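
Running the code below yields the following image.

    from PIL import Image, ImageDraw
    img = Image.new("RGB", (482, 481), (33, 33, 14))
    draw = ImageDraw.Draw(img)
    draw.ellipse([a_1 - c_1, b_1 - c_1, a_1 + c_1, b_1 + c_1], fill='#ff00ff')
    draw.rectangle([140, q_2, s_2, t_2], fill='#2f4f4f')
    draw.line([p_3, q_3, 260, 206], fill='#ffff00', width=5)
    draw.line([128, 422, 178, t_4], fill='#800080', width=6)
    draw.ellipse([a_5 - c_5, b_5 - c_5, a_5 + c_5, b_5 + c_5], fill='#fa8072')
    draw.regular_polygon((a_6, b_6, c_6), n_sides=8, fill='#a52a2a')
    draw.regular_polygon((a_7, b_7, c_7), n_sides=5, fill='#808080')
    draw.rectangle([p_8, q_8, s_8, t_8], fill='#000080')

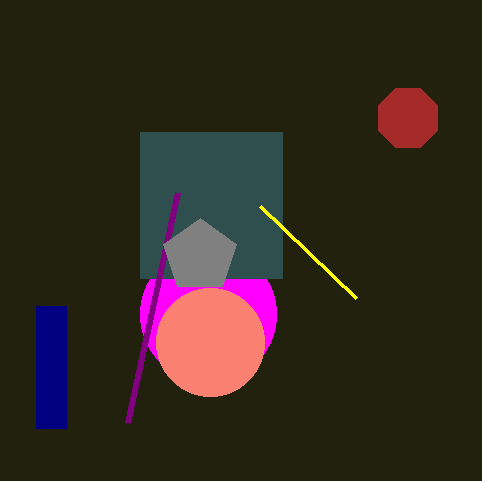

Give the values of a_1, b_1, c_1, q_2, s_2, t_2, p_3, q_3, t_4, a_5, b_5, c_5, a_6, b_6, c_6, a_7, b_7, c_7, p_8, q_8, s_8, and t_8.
a_1 = 208
b_1 = 314
c_1 = 68
q_2 = 132
s_2 = 282
t_2 = 278
p_3 = 356
q_3 = 298
t_4 = 192
a_5 = 210
b_5 = 342
c_5 = 54
a_6 = 408
b_6 = 118
c_6 = 32
a_7 = 200
b_7 = 256
c_7 = 38
p_8 = 36
q_8 = 306
s_8 = 66
t_8 = 428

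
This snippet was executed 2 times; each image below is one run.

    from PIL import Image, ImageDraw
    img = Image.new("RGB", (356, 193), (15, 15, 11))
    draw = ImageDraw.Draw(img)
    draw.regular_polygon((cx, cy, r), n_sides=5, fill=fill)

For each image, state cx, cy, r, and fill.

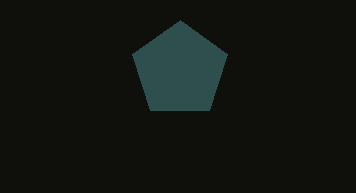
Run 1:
cx = 180, cy = 70, r = 50, fill = 'darkslategray'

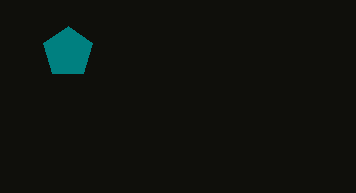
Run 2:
cx = 68, cy = 52, r = 26, fill = 'teal'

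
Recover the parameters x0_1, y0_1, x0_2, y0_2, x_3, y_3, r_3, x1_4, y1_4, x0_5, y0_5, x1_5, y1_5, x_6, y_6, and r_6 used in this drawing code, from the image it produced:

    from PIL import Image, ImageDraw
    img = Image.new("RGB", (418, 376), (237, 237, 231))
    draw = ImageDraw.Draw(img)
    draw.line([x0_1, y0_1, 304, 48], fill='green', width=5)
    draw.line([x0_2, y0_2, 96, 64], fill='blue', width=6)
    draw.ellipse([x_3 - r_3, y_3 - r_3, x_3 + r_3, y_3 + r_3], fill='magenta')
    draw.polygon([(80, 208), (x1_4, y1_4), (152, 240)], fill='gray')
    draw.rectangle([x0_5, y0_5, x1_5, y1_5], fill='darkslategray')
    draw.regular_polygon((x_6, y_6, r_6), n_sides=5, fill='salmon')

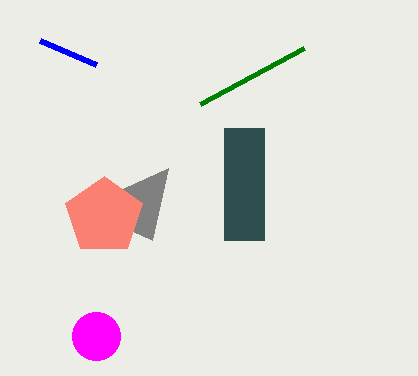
x0_1 = 200, y0_1 = 104, x0_2 = 40, y0_2 = 40, x_3 = 96, y_3 = 336, r_3 = 24, x1_4 = 168, y1_4 = 168, x0_5 = 224, y0_5 = 128, x1_5 = 264, y1_5 = 240, x_6 = 104, y_6 = 216, r_6 = 40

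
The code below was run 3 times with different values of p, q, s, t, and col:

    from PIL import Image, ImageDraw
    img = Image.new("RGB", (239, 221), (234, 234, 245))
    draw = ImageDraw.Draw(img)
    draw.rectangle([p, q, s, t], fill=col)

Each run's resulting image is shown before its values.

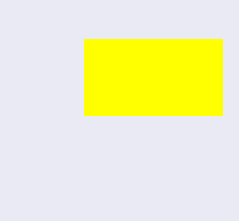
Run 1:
p = 84
q = 39
s = 222
t = 115
col = 'yellow'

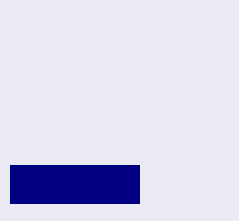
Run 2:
p = 10, q = 165, s = 139, t = 203, col = 'navy'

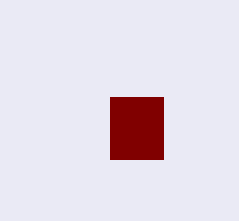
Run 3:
p = 110; q = 97; s = 163; t = 159; col = 'maroon'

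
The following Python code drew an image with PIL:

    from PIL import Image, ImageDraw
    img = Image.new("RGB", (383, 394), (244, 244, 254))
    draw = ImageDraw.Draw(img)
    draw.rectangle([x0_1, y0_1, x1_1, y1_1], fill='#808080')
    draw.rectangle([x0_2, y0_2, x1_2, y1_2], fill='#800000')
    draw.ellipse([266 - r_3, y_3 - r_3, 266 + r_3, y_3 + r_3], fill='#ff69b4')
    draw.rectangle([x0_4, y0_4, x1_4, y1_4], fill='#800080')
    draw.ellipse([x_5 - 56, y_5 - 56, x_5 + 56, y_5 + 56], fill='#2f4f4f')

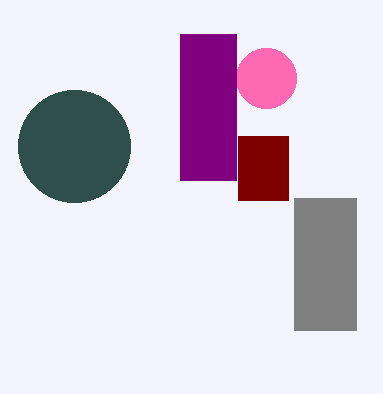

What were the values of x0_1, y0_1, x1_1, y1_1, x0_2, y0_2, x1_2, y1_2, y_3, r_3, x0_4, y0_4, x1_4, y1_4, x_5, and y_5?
x0_1 = 294
y0_1 = 198
x1_1 = 356
y1_1 = 330
x0_2 = 238
y0_2 = 136
x1_2 = 288
y1_2 = 200
y_3 = 78
r_3 = 30
x0_4 = 180
y0_4 = 34
x1_4 = 236
y1_4 = 180
x_5 = 74
y_5 = 146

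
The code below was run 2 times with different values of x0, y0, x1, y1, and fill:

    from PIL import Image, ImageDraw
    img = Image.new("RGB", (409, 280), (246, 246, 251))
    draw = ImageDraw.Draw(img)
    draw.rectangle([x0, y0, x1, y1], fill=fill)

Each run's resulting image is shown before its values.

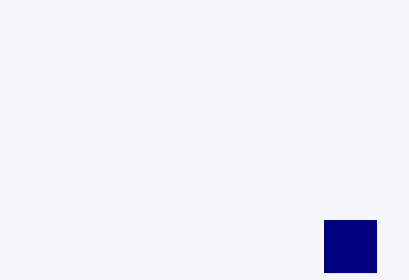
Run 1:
x0 = 324; y0 = 220; x1 = 376; y1 = 272; fill = 'navy'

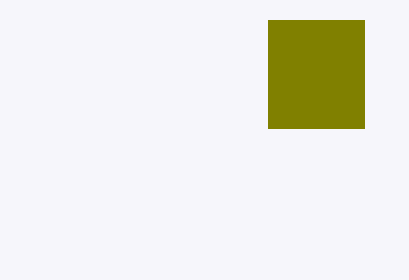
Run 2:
x0 = 268; y0 = 20; x1 = 364; y1 = 128; fill = 'olive'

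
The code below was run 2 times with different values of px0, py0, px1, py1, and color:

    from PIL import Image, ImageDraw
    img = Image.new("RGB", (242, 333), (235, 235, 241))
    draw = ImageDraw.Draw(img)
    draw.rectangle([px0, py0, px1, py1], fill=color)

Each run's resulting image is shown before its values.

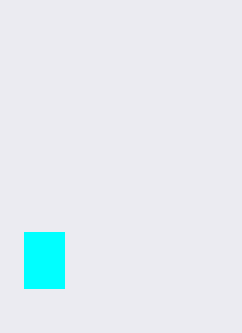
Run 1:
px0 = 24, py0 = 232, px1 = 64, py1 = 288, color = 'cyan'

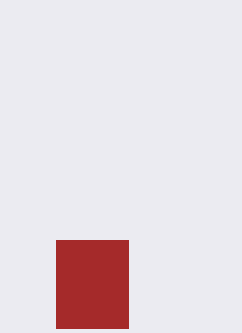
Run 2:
px0 = 56
py0 = 240
px1 = 128
py1 = 328
color = 'brown'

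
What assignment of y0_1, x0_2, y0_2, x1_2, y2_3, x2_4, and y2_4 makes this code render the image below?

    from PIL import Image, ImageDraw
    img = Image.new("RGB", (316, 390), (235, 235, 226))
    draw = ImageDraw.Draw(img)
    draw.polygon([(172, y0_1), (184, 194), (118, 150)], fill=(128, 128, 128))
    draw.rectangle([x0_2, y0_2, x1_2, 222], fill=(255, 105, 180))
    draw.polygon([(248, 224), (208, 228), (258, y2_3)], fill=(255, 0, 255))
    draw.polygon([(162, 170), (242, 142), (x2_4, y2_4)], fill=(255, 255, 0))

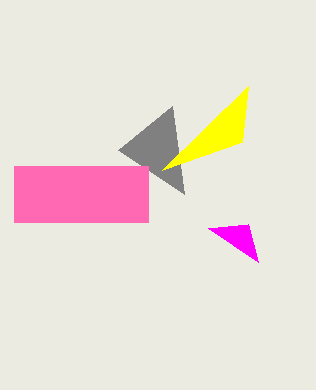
y0_1 = 106
x0_2 = 14
y0_2 = 166
x1_2 = 148
y2_3 = 262
x2_4 = 248
y2_4 = 86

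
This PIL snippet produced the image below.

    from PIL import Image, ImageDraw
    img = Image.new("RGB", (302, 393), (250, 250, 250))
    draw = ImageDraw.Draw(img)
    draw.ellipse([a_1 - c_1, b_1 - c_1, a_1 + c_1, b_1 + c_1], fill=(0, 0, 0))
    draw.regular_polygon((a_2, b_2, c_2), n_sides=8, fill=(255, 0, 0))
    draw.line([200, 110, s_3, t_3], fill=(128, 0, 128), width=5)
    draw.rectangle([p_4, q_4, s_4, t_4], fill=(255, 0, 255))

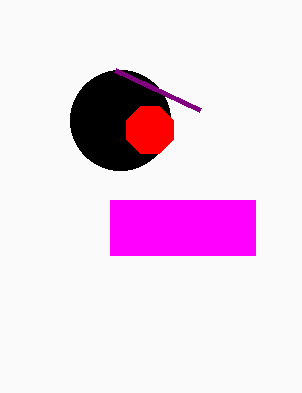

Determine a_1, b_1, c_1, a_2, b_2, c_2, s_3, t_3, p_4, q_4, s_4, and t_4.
a_1 = 120; b_1 = 120; c_1 = 50; a_2 = 150; b_2 = 130; c_2 = 25; s_3 = 115; t_3 = 70; p_4 = 110; q_4 = 200; s_4 = 255; t_4 = 255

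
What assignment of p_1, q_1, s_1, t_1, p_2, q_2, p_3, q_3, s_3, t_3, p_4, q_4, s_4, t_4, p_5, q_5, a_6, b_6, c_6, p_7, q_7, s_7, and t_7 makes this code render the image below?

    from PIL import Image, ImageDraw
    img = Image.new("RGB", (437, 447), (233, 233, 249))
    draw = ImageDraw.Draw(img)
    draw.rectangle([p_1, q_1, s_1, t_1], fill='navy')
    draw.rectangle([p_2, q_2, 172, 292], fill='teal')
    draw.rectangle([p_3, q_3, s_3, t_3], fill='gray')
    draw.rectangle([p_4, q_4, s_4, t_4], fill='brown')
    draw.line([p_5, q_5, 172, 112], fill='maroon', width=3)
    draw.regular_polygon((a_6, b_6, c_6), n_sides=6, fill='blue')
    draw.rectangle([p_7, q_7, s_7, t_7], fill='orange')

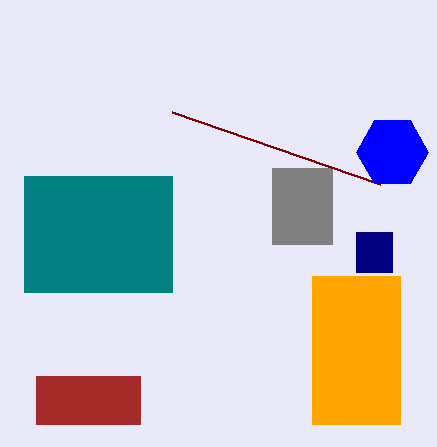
p_1 = 356, q_1 = 232, s_1 = 392, t_1 = 272, p_2 = 24, q_2 = 176, p_3 = 272, q_3 = 168, s_3 = 332, t_3 = 244, p_4 = 36, q_4 = 376, s_4 = 140, t_4 = 424, p_5 = 380, q_5 = 184, a_6 = 392, b_6 = 152, c_6 = 36, p_7 = 312, q_7 = 276, s_7 = 400, t_7 = 424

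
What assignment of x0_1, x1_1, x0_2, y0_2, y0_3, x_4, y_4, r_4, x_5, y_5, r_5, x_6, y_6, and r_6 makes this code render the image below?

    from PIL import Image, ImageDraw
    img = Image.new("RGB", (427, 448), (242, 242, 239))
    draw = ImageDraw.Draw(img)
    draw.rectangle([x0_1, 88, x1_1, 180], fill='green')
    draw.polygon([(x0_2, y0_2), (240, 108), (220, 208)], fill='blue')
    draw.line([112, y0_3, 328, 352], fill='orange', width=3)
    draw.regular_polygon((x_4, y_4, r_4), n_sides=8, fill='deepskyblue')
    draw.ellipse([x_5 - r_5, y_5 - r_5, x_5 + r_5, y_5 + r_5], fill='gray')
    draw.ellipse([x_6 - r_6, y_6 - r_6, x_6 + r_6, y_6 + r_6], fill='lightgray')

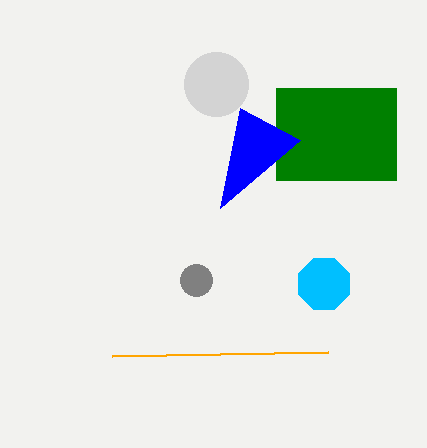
x0_1 = 276, x1_1 = 396, x0_2 = 300, y0_2 = 140, y0_3 = 356, x_4 = 324, y_4 = 284, r_4 = 28, x_5 = 196, y_5 = 280, r_5 = 16, x_6 = 216, y_6 = 84, r_6 = 32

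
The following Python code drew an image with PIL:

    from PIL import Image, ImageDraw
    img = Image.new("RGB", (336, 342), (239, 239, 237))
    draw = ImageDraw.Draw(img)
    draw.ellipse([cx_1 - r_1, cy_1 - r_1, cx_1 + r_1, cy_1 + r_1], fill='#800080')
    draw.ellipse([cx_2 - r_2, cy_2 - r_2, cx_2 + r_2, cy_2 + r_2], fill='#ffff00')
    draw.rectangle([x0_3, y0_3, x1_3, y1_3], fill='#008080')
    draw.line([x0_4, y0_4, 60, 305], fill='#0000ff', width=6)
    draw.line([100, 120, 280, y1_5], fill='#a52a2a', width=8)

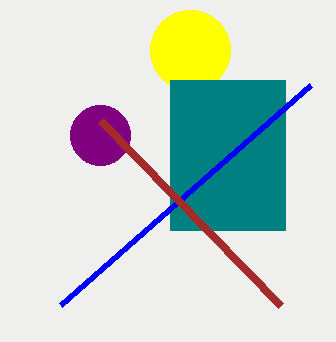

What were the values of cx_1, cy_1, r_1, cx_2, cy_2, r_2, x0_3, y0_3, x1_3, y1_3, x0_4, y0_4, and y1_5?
cx_1 = 100
cy_1 = 135
r_1 = 30
cx_2 = 190
cy_2 = 50
r_2 = 40
x0_3 = 170
y0_3 = 80
x1_3 = 285
y1_3 = 230
x0_4 = 310
y0_4 = 85
y1_5 = 305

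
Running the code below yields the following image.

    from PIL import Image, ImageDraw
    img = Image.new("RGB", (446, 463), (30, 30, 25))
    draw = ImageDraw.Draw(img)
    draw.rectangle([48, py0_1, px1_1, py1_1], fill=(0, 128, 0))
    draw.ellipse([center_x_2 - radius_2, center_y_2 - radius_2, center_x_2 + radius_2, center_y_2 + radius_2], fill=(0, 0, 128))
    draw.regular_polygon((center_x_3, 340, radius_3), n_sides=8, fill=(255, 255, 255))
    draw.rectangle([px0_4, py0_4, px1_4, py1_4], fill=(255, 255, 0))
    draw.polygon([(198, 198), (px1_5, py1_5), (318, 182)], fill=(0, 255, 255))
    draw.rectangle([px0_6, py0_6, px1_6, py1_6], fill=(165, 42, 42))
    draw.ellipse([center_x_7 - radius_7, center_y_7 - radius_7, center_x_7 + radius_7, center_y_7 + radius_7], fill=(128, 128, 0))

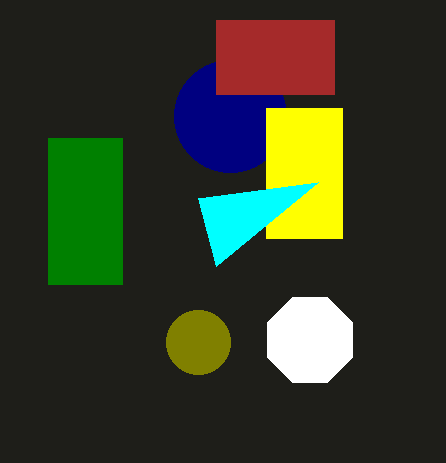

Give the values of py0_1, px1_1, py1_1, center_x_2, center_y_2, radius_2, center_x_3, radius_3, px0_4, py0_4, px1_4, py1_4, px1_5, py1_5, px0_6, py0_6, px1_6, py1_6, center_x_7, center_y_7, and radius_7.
py0_1 = 138; px1_1 = 122; py1_1 = 284; center_x_2 = 230; center_y_2 = 116; radius_2 = 56; center_x_3 = 310; radius_3 = 46; px0_4 = 266; py0_4 = 108; px1_4 = 342; py1_4 = 238; px1_5 = 216; py1_5 = 266; px0_6 = 216; py0_6 = 20; px1_6 = 334; py1_6 = 94; center_x_7 = 198; center_y_7 = 342; radius_7 = 32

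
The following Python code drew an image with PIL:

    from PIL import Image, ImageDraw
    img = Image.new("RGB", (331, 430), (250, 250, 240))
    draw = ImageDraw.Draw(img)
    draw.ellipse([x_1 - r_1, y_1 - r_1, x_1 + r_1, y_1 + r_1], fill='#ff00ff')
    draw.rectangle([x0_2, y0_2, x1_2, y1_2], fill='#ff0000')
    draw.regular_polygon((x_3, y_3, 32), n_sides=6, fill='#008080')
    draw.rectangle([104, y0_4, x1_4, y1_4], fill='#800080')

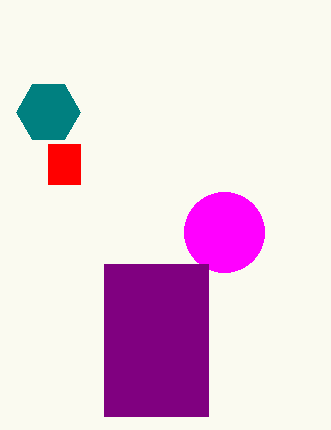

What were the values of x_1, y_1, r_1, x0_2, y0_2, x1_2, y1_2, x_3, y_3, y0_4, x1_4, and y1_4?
x_1 = 224
y_1 = 232
r_1 = 40
x0_2 = 48
y0_2 = 144
x1_2 = 80
y1_2 = 184
x_3 = 48
y_3 = 112
y0_4 = 264
x1_4 = 208
y1_4 = 416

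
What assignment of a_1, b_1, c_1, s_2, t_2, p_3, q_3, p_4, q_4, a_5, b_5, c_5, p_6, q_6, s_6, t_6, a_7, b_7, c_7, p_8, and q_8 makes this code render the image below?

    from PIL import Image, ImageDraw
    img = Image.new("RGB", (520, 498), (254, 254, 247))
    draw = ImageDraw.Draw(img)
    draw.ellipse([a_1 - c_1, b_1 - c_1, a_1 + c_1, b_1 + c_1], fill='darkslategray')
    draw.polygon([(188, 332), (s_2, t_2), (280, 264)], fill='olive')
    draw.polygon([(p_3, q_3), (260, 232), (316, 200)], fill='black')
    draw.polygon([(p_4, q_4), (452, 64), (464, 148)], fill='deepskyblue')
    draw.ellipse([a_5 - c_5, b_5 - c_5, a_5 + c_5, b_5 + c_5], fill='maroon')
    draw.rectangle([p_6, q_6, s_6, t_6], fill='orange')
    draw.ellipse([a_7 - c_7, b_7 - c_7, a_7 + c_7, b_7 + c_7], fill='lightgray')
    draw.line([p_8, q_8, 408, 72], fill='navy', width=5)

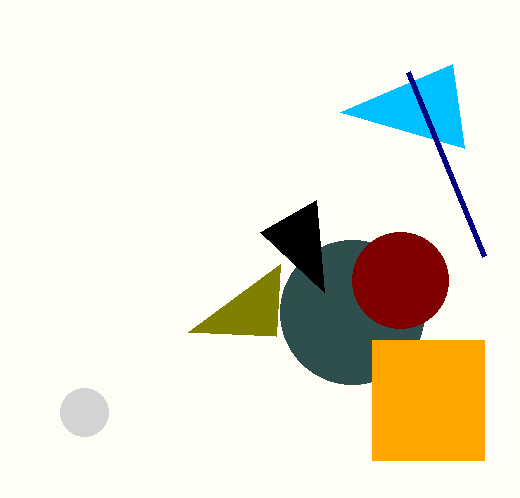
a_1 = 352; b_1 = 312; c_1 = 72; s_2 = 276; t_2 = 336; p_3 = 324; q_3 = 292; p_4 = 340; q_4 = 112; a_5 = 400; b_5 = 280; c_5 = 48; p_6 = 372; q_6 = 340; s_6 = 484; t_6 = 460; a_7 = 84; b_7 = 412; c_7 = 24; p_8 = 484; q_8 = 256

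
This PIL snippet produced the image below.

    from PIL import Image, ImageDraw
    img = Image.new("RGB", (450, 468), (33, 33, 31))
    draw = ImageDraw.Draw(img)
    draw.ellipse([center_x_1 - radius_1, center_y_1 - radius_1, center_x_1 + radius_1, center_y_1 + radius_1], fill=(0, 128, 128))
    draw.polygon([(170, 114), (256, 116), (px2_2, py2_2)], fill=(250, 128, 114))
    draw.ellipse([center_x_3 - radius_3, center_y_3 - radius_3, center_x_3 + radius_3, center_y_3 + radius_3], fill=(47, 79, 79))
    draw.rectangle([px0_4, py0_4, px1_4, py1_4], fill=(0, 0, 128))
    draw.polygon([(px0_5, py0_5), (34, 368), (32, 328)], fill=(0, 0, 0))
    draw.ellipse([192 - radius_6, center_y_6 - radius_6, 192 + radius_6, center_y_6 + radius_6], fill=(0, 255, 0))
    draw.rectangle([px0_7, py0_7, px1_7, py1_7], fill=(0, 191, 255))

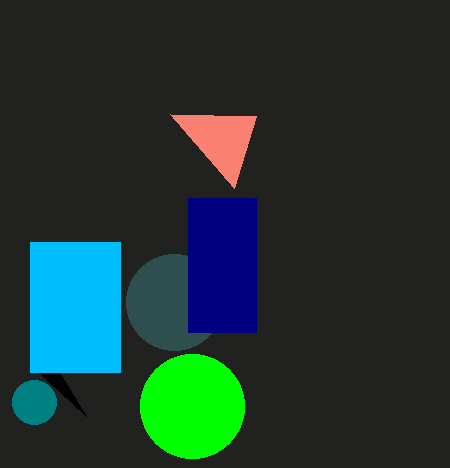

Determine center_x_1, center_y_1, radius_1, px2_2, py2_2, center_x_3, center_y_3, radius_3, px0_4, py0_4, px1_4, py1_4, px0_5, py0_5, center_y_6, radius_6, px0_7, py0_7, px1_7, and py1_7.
center_x_1 = 34; center_y_1 = 402; radius_1 = 22; px2_2 = 234; py2_2 = 188; center_x_3 = 174; center_y_3 = 302; radius_3 = 48; px0_4 = 188; py0_4 = 198; px1_4 = 256; py1_4 = 332; px0_5 = 86; py0_5 = 416; center_y_6 = 406; radius_6 = 52; px0_7 = 30; py0_7 = 242; px1_7 = 120; py1_7 = 372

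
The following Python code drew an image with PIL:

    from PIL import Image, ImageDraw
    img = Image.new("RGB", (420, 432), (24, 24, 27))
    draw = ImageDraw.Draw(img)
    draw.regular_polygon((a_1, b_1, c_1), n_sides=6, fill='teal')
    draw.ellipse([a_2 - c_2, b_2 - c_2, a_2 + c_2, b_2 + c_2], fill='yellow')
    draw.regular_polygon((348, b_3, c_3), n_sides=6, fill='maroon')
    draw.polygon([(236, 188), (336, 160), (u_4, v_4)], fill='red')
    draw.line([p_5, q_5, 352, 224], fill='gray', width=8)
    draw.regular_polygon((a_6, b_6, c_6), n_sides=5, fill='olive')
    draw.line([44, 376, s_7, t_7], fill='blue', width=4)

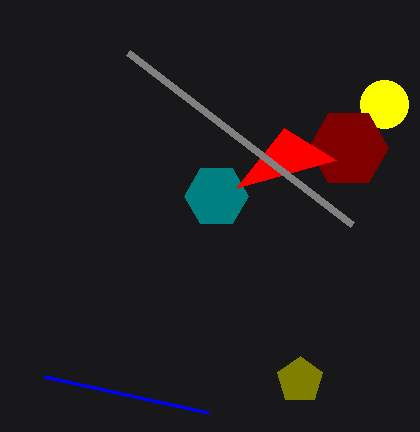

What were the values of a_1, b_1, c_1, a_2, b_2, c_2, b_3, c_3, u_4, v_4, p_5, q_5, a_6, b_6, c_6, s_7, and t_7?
a_1 = 216; b_1 = 196; c_1 = 32; a_2 = 384; b_2 = 104; c_2 = 24; b_3 = 148; c_3 = 40; u_4 = 284; v_4 = 128; p_5 = 128; q_5 = 52; a_6 = 300; b_6 = 380; c_6 = 24; s_7 = 208; t_7 = 412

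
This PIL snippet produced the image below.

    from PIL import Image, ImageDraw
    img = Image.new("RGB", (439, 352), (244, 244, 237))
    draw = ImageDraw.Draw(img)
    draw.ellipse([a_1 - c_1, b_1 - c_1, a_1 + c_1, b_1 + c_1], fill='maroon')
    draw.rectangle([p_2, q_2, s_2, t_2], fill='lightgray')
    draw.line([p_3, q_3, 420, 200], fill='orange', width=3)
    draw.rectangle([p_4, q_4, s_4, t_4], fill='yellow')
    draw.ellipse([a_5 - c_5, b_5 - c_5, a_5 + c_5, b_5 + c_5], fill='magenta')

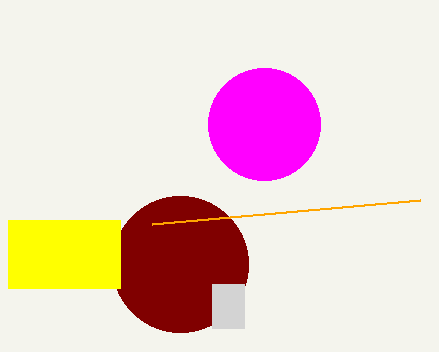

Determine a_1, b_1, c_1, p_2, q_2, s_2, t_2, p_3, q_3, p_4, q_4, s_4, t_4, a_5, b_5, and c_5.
a_1 = 180, b_1 = 264, c_1 = 68, p_2 = 212, q_2 = 284, s_2 = 244, t_2 = 328, p_3 = 152, q_3 = 224, p_4 = 8, q_4 = 220, s_4 = 120, t_4 = 288, a_5 = 264, b_5 = 124, c_5 = 56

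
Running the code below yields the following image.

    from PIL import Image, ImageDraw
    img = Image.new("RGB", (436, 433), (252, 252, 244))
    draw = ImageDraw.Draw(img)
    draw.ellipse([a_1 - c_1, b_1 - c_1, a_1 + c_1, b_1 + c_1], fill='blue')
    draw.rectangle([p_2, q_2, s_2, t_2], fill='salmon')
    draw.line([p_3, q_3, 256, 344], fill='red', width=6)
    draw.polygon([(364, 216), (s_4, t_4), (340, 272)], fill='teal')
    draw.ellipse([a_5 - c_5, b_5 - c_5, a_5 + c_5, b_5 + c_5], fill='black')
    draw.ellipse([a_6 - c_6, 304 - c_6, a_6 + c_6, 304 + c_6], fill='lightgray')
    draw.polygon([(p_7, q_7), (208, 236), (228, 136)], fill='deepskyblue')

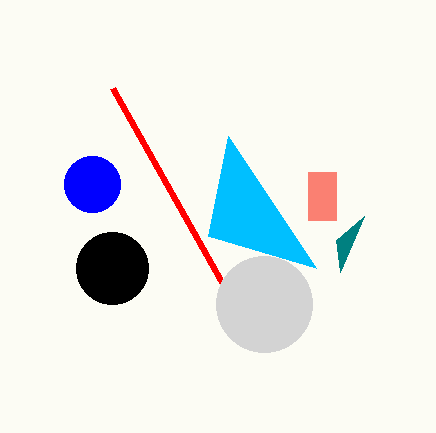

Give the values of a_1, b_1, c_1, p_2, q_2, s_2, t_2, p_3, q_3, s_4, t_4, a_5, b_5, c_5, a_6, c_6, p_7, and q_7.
a_1 = 92; b_1 = 184; c_1 = 28; p_2 = 308; q_2 = 172; s_2 = 336; t_2 = 220; p_3 = 112; q_3 = 88; s_4 = 336; t_4 = 240; a_5 = 112; b_5 = 268; c_5 = 36; a_6 = 264; c_6 = 48; p_7 = 316; q_7 = 268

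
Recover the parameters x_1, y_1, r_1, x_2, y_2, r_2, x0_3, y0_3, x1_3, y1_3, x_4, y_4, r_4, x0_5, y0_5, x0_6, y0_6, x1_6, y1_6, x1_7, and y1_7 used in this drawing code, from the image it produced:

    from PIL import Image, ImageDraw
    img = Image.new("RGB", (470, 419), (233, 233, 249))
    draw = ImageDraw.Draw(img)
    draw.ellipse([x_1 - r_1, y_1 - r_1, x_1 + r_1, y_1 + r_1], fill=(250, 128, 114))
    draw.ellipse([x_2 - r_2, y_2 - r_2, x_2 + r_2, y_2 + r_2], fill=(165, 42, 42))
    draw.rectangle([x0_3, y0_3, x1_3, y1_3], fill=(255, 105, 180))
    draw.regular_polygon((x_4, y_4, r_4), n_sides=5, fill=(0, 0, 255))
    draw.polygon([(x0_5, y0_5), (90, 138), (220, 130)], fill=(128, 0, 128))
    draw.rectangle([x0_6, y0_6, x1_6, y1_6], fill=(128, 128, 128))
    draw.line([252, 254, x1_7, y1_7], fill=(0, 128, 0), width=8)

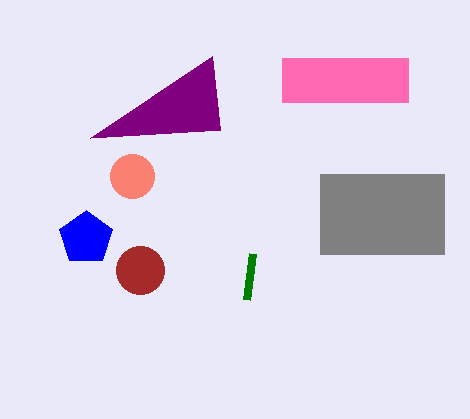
x_1 = 132
y_1 = 176
r_1 = 22
x_2 = 140
y_2 = 270
r_2 = 24
x0_3 = 282
y0_3 = 58
x1_3 = 408
y1_3 = 102
x_4 = 86
y_4 = 238
r_4 = 28
x0_5 = 212
y0_5 = 56
x0_6 = 320
y0_6 = 174
x1_6 = 444
y1_6 = 254
x1_7 = 246
y1_7 = 300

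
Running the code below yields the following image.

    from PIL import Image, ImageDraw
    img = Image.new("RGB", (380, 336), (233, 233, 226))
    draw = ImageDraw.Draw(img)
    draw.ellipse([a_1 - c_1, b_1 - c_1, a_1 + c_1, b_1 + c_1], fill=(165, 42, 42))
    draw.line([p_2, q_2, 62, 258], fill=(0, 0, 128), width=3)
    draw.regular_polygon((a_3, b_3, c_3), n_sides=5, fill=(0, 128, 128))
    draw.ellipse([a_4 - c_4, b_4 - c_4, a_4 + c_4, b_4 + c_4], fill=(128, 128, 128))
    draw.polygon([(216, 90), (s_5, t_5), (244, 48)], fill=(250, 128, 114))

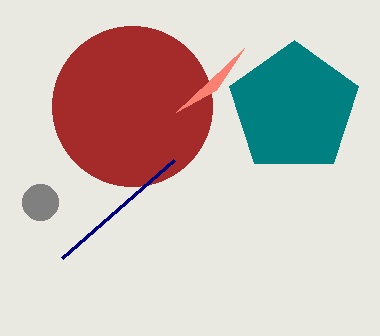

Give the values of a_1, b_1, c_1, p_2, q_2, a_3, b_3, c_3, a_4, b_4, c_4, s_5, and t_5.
a_1 = 132, b_1 = 106, c_1 = 80, p_2 = 174, q_2 = 160, a_3 = 294, b_3 = 108, c_3 = 68, a_4 = 40, b_4 = 202, c_4 = 18, s_5 = 176, t_5 = 112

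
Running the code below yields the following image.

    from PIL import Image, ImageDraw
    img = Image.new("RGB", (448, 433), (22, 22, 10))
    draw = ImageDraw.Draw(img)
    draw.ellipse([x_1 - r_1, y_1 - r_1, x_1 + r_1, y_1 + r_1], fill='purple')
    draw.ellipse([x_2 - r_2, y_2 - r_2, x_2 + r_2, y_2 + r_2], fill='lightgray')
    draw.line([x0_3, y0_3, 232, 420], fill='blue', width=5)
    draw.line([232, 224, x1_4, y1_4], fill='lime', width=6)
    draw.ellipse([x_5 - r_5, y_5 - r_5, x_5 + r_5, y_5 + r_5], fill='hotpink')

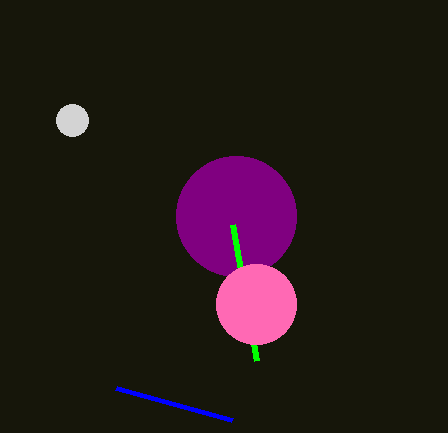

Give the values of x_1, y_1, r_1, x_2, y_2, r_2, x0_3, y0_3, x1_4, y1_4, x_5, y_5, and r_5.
x_1 = 236
y_1 = 216
r_1 = 60
x_2 = 72
y_2 = 120
r_2 = 16
x0_3 = 116
y0_3 = 388
x1_4 = 256
y1_4 = 360
x_5 = 256
y_5 = 304
r_5 = 40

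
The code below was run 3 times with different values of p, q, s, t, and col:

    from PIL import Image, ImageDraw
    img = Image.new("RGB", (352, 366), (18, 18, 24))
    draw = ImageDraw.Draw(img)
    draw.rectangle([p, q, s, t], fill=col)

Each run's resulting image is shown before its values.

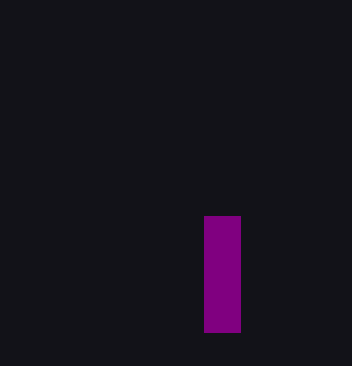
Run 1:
p = 204, q = 216, s = 240, t = 332, col = 'purple'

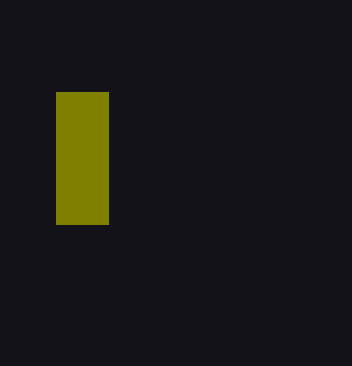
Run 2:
p = 56; q = 92; s = 108; t = 224; col = 'olive'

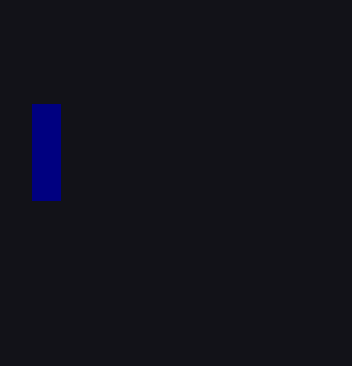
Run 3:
p = 32; q = 104; s = 60; t = 200; col = 'navy'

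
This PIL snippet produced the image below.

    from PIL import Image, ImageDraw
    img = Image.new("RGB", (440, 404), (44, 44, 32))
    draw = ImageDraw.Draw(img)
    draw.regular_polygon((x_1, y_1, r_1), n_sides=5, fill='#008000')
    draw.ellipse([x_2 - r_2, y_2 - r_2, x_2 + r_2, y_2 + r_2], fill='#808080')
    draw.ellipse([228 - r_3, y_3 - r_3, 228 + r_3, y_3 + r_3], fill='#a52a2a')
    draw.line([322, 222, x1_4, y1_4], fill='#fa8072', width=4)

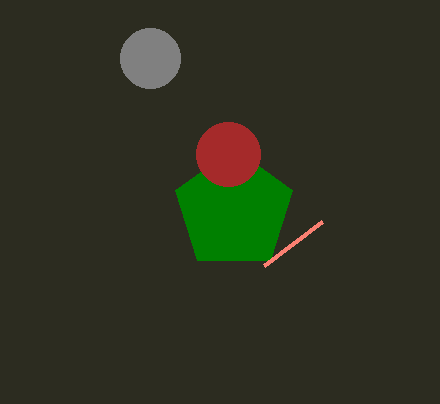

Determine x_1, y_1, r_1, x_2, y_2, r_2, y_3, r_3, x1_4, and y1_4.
x_1 = 234; y_1 = 210; r_1 = 62; x_2 = 150; y_2 = 58; r_2 = 30; y_3 = 154; r_3 = 32; x1_4 = 264; y1_4 = 266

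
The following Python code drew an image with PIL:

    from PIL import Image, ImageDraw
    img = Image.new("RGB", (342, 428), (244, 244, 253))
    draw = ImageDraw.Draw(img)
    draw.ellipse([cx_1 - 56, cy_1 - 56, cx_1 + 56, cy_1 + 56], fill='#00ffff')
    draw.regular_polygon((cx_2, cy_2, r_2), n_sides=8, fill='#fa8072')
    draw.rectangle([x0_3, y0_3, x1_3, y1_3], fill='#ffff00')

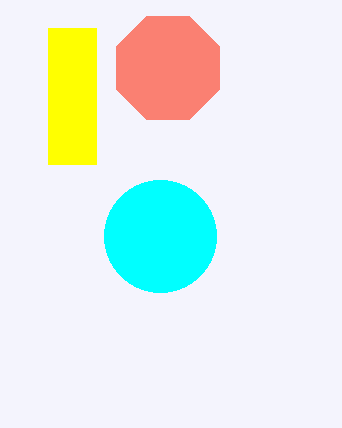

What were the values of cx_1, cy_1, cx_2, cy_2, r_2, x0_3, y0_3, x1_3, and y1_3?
cx_1 = 160, cy_1 = 236, cx_2 = 168, cy_2 = 68, r_2 = 56, x0_3 = 48, y0_3 = 28, x1_3 = 96, y1_3 = 164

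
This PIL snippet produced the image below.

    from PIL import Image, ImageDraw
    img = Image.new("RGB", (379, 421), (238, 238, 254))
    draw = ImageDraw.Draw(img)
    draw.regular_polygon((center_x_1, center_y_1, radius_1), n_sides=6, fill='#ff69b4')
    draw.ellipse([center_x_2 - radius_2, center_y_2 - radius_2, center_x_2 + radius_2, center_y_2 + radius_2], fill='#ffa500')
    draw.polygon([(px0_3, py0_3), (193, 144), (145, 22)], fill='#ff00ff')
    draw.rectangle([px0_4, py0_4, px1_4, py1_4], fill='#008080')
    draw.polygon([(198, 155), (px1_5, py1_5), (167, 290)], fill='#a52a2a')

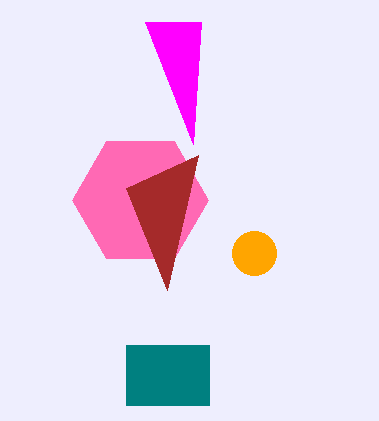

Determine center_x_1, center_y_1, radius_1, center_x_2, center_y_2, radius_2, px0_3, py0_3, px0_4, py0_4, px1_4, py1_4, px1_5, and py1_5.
center_x_1 = 140
center_y_1 = 200
radius_1 = 68
center_x_2 = 254
center_y_2 = 253
radius_2 = 22
px0_3 = 201
py0_3 = 22
px0_4 = 126
py0_4 = 345
px1_4 = 209
py1_4 = 405
px1_5 = 126
py1_5 = 188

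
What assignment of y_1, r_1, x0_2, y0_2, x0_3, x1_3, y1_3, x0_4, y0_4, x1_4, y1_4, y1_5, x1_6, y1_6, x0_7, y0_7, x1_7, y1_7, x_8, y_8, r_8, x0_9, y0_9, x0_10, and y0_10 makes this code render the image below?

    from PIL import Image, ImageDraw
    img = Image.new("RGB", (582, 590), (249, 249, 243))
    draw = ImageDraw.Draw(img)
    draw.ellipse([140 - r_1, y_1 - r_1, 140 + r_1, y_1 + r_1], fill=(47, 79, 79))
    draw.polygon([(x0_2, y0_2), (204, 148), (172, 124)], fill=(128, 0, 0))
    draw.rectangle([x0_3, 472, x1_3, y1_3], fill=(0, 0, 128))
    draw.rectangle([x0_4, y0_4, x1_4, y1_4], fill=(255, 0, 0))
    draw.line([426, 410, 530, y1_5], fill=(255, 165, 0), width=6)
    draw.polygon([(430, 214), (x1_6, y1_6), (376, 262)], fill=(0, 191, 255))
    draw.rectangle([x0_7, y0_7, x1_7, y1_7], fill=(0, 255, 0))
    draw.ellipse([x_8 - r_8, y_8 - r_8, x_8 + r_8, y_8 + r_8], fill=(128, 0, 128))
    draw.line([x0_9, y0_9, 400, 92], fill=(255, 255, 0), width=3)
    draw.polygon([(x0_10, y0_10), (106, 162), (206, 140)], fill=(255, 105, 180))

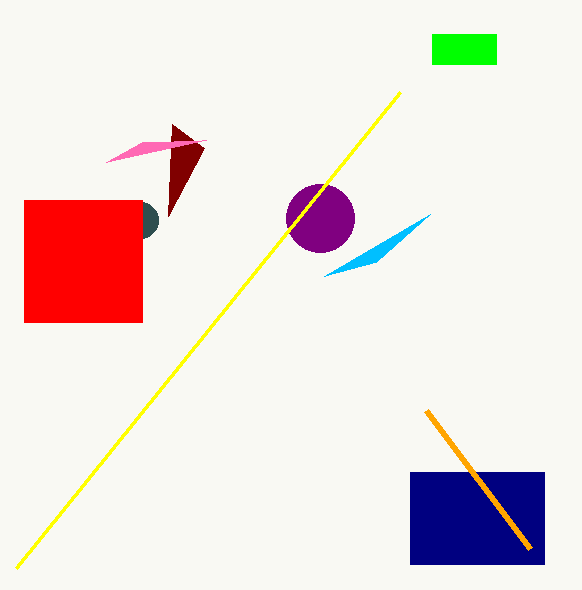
y_1 = 220; r_1 = 18; x0_2 = 168; y0_2 = 216; x0_3 = 410; x1_3 = 544; y1_3 = 564; x0_4 = 24; y0_4 = 200; x1_4 = 142; y1_4 = 322; y1_5 = 548; x1_6 = 324; y1_6 = 276; x0_7 = 432; y0_7 = 34; x1_7 = 496; y1_7 = 64; x_8 = 320; y_8 = 218; r_8 = 34; x0_9 = 16; y0_9 = 568; x0_10 = 142; y0_10 = 142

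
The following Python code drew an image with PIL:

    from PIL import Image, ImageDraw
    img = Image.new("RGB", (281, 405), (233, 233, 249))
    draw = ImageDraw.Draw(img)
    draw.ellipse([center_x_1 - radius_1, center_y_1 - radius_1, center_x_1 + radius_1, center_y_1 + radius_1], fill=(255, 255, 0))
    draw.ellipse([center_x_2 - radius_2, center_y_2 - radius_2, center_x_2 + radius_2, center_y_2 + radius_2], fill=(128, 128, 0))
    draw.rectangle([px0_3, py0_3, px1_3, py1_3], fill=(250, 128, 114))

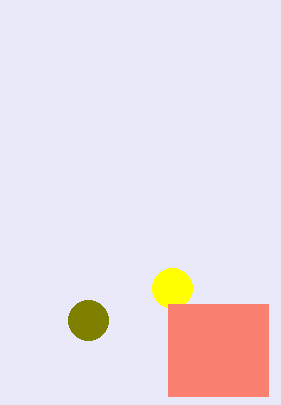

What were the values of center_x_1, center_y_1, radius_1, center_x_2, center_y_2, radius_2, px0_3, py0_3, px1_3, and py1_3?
center_x_1 = 172
center_y_1 = 288
radius_1 = 20
center_x_2 = 88
center_y_2 = 320
radius_2 = 20
px0_3 = 168
py0_3 = 304
px1_3 = 268
py1_3 = 396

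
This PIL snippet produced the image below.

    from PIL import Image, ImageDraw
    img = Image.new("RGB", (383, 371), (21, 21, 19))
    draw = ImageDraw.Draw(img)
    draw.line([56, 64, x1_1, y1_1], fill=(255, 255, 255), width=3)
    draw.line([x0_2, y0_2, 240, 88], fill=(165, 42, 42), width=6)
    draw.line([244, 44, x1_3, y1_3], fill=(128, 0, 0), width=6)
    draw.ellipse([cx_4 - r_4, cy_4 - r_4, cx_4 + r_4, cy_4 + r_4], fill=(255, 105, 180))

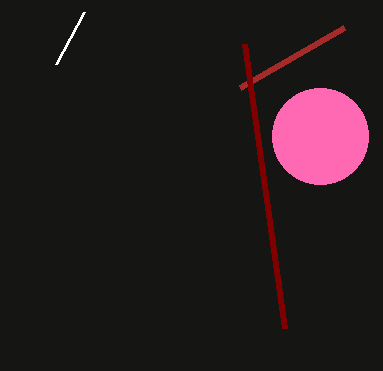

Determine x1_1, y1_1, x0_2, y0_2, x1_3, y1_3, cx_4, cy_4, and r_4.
x1_1 = 84; y1_1 = 12; x0_2 = 344; y0_2 = 28; x1_3 = 284; y1_3 = 328; cx_4 = 320; cy_4 = 136; r_4 = 48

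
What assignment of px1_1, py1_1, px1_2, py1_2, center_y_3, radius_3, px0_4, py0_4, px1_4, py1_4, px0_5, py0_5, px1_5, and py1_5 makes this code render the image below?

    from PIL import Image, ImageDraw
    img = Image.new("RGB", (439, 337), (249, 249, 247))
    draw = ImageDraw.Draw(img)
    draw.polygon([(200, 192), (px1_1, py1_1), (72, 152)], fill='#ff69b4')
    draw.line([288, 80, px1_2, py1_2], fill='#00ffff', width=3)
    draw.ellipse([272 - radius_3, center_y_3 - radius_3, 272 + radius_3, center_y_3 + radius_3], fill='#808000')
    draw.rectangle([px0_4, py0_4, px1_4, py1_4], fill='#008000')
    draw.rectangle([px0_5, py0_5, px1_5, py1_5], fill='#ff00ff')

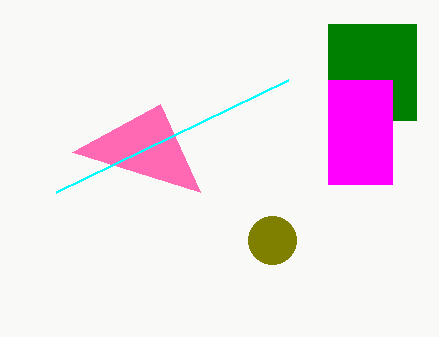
px1_1 = 160, py1_1 = 104, px1_2 = 56, py1_2 = 192, center_y_3 = 240, radius_3 = 24, px0_4 = 328, py0_4 = 24, px1_4 = 416, py1_4 = 120, px0_5 = 328, py0_5 = 80, px1_5 = 392, py1_5 = 184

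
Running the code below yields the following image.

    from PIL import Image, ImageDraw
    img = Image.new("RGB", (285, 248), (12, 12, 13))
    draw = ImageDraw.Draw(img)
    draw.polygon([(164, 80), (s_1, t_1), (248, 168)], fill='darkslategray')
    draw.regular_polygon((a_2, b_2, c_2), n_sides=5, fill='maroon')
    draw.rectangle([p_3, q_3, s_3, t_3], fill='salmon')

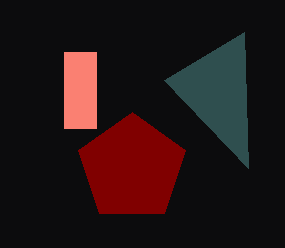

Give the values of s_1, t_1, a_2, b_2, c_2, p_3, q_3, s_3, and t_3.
s_1 = 244
t_1 = 32
a_2 = 132
b_2 = 168
c_2 = 56
p_3 = 64
q_3 = 52
s_3 = 96
t_3 = 128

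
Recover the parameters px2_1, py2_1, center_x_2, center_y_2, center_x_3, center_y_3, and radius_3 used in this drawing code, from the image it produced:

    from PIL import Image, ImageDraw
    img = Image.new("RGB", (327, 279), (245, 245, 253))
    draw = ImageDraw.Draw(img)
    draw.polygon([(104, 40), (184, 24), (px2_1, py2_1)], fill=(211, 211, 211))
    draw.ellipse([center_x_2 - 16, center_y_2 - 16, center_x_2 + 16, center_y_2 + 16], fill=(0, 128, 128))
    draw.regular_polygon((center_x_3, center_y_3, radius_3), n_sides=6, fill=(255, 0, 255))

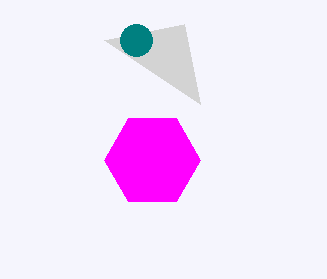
px2_1 = 200; py2_1 = 104; center_x_2 = 136; center_y_2 = 40; center_x_3 = 152; center_y_3 = 160; radius_3 = 48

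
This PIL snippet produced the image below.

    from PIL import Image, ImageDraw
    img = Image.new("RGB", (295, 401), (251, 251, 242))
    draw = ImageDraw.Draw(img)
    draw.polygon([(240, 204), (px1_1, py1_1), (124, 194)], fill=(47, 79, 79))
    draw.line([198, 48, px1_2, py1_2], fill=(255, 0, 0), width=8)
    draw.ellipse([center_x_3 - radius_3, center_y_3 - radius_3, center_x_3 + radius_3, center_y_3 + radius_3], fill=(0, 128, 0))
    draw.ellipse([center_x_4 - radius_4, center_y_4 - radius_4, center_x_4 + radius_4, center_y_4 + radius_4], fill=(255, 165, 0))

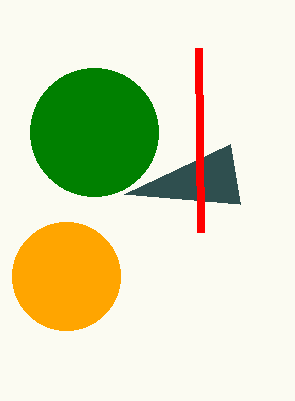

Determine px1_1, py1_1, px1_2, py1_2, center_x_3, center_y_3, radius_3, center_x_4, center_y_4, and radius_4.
px1_1 = 230
py1_1 = 144
px1_2 = 200
py1_2 = 232
center_x_3 = 94
center_y_3 = 132
radius_3 = 64
center_x_4 = 66
center_y_4 = 276
radius_4 = 54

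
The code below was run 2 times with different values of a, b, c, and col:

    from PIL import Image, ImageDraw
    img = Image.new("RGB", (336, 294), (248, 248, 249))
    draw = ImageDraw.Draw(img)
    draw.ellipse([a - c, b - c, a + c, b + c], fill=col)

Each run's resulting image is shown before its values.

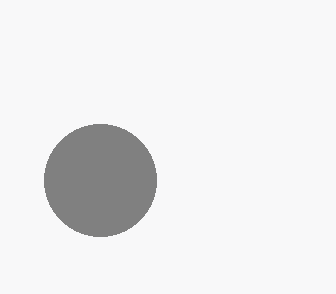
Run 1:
a = 100
b = 180
c = 56
col = 'gray'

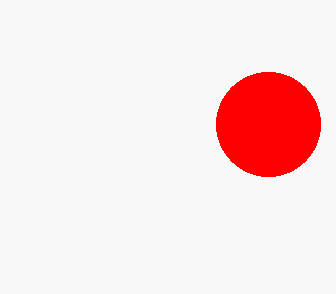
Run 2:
a = 268
b = 124
c = 52
col = 'red'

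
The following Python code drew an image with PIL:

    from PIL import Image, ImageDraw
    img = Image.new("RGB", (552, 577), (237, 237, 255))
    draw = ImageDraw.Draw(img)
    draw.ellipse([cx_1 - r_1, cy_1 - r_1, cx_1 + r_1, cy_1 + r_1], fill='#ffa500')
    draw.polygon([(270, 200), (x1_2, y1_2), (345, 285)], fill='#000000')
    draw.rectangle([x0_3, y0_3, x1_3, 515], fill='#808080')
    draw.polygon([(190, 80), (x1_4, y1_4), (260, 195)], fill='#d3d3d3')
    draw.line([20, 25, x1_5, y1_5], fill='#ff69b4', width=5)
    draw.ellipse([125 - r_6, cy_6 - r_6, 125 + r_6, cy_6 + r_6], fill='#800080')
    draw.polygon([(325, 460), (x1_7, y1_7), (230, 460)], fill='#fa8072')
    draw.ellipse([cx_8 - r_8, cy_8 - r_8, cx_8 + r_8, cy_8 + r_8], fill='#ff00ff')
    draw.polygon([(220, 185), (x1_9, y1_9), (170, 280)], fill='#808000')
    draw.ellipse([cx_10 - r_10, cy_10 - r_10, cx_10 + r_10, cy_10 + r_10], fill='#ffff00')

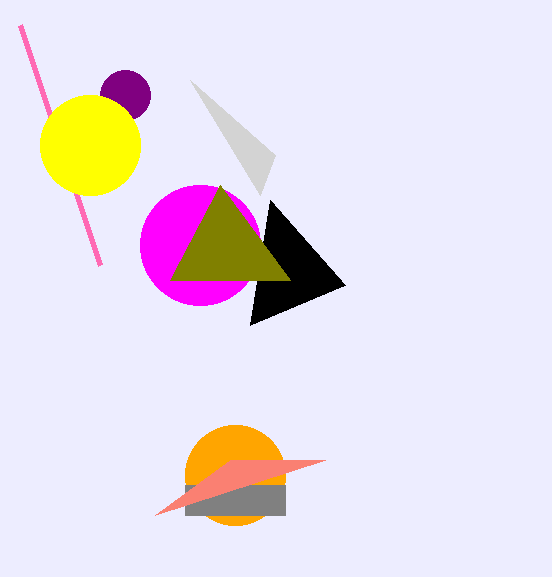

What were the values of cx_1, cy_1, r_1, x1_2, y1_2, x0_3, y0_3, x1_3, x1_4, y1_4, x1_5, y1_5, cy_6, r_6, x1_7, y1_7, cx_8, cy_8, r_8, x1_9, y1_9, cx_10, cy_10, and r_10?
cx_1 = 235
cy_1 = 475
r_1 = 50
x1_2 = 250
y1_2 = 325
x0_3 = 185
y0_3 = 485
x1_3 = 285
x1_4 = 275
y1_4 = 155
x1_5 = 100
y1_5 = 265
cy_6 = 95
r_6 = 25
x1_7 = 155
y1_7 = 515
cx_8 = 200
cy_8 = 245
r_8 = 60
x1_9 = 290
y1_9 = 280
cx_10 = 90
cy_10 = 145
r_10 = 50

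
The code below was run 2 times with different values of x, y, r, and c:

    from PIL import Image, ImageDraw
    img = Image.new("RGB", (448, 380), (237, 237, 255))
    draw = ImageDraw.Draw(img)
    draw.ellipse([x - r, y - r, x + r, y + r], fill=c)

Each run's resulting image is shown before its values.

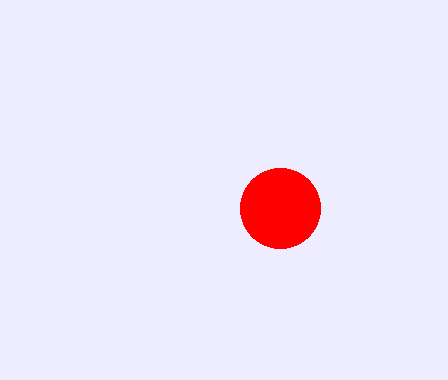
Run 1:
x = 280
y = 208
r = 40
c = 'red'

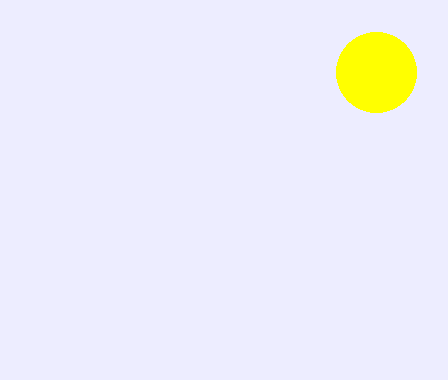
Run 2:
x = 376
y = 72
r = 40
c = 'yellow'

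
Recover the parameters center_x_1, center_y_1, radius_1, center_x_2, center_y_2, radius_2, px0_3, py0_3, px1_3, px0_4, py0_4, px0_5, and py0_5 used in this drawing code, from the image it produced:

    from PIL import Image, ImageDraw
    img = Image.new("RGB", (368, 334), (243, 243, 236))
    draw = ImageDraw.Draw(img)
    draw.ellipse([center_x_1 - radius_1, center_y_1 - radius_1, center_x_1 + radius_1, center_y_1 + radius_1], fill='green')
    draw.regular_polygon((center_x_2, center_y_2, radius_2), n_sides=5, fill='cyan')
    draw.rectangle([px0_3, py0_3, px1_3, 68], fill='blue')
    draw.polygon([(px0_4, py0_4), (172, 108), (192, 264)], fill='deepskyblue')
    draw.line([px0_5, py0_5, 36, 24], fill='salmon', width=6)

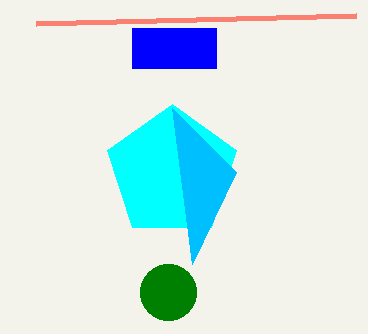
center_x_1 = 168
center_y_1 = 292
radius_1 = 28
center_x_2 = 172
center_y_2 = 172
radius_2 = 68
px0_3 = 132
py0_3 = 28
px1_3 = 216
px0_4 = 236
py0_4 = 172
px0_5 = 356
py0_5 = 16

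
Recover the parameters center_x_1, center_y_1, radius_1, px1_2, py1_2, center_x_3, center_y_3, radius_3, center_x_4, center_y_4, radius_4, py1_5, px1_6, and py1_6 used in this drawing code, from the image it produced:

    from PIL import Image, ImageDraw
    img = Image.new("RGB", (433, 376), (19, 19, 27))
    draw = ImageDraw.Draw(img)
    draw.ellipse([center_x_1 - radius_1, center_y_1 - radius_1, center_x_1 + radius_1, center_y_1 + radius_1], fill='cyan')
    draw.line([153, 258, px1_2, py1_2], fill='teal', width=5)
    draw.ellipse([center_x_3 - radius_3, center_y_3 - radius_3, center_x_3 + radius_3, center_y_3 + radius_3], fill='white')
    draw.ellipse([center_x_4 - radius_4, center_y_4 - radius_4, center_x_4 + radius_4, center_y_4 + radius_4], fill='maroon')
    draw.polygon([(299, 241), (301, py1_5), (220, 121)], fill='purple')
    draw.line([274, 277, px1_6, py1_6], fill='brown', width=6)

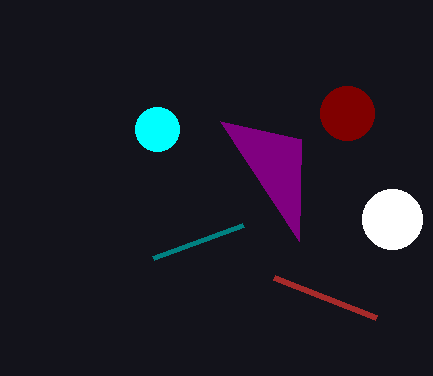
center_x_1 = 157; center_y_1 = 129; radius_1 = 22; px1_2 = 243; py1_2 = 225; center_x_3 = 392; center_y_3 = 219; radius_3 = 30; center_x_4 = 347; center_y_4 = 113; radius_4 = 27; py1_5 = 139; px1_6 = 376; py1_6 = 317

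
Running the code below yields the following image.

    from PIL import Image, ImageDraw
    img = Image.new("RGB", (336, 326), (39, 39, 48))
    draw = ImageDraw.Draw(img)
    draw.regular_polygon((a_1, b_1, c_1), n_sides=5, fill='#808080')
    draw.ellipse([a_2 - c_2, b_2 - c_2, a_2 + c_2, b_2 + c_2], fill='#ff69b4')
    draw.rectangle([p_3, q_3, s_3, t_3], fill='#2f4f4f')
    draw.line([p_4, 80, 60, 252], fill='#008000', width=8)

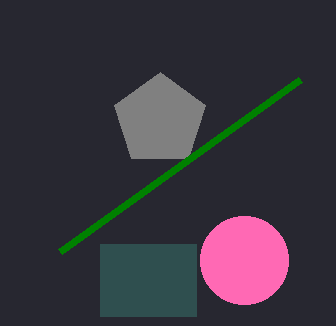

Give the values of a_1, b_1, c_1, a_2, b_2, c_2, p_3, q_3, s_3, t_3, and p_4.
a_1 = 160
b_1 = 120
c_1 = 48
a_2 = 244
b_2 = 260
c_2 = 44
p_3 = 100
q_3 = 244
s_3 = 196
t_3 = 316
p_4 = 300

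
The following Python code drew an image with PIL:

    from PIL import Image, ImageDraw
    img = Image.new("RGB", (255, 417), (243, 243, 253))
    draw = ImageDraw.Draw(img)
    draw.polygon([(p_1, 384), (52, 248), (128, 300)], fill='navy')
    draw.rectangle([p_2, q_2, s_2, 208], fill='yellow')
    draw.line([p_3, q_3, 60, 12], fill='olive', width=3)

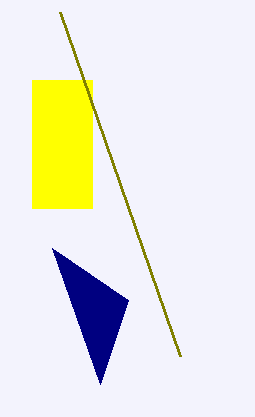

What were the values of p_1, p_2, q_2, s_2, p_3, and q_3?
p_1 = 100
p_2 = 32
q_2 = 80
s_2 = 92
p_3 = 180
q_3 = 356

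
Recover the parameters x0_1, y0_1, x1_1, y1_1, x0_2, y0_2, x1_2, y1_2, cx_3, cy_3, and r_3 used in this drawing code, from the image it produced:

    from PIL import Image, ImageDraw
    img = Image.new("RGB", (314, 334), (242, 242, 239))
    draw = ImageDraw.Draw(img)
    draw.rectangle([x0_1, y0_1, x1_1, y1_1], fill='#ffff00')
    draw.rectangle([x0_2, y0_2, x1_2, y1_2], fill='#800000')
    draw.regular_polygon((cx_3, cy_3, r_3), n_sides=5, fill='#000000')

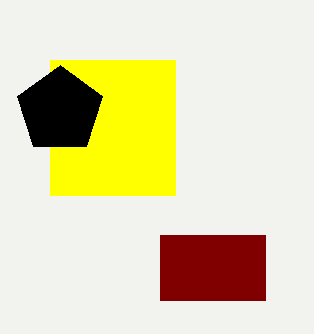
x0_1 = 50; y0_1 = 60; x1_1 = 175; y1_1 = 195; x0_2 = 160; y0_2 = 235; x1_2 = 265; y1_2 = 300; cx_3 = 60; cy_3 = 110; r_3 = 45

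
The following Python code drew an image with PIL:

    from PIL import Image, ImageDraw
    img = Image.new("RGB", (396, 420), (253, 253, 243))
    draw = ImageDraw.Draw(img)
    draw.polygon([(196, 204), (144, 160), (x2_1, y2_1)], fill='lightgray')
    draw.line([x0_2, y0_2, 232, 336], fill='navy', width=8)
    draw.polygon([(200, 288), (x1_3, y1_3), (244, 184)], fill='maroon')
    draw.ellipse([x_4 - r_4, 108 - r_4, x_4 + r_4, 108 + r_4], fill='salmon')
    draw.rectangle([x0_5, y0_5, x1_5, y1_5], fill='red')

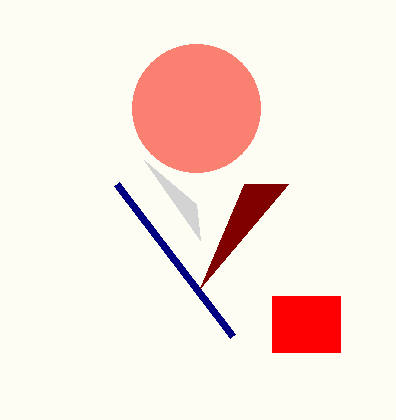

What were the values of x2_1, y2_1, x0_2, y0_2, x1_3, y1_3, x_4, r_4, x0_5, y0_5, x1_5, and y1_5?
x2_1 = 200; y2_1 = 240; x0_2 = 116; y0_2 = 184; x1_3 = 288; y1_3 = 184; x_4 = 196; r_4 = 64; x0_5 = 272; y0_5 = 296; x1_5 = 340; y1_5 = 352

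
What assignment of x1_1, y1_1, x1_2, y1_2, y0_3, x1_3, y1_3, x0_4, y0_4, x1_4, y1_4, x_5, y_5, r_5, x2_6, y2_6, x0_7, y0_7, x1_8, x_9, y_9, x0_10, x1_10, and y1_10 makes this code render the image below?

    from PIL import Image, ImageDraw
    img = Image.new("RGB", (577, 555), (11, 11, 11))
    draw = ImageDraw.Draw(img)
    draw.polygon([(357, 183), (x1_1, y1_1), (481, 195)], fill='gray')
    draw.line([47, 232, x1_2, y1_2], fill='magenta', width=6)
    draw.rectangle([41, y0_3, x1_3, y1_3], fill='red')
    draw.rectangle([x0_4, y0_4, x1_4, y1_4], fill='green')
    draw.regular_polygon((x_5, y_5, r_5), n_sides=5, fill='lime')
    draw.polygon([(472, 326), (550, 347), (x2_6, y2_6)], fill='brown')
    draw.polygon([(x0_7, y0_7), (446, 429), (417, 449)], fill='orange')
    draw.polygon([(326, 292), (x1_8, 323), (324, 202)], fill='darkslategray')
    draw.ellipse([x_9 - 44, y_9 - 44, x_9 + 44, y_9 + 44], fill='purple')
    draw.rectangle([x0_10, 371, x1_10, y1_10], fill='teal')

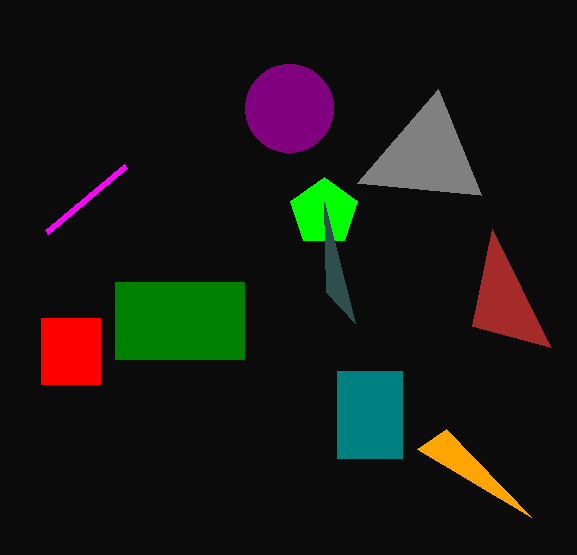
x1_1 = 438, y1_1 = 89, x1_2 = 126, y1_2 = 166, y0_3 = 318, x1_3 = 100, y1_3 = 384, x0_4 = 115, y0_4 = 282, x1_4 = 244, y1_4 = 359, x_5 = 324, y_5 = 212, r_5 = 35, x2_6 = 492, y2_6 = 229, x0_7 = 531, y0_7 = 517, x1_8 = 355, x_9 = 289, y_9 = 108, x0_10 = 337, x1_10 = 402, y1_10 = 458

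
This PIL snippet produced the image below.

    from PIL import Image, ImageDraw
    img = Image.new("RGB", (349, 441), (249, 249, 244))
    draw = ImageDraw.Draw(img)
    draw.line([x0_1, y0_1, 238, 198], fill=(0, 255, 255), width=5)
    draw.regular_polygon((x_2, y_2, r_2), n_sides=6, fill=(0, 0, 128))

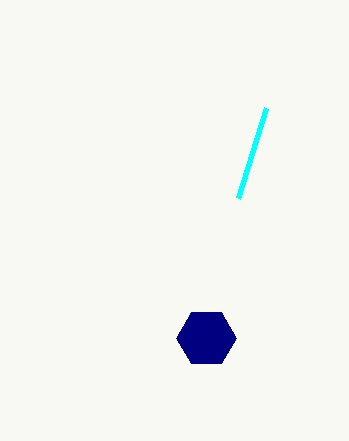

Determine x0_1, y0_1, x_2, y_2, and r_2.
x0_1 = 266
y0_1 = 108
x_2 = 206
y_2 = 338
r_2 = 30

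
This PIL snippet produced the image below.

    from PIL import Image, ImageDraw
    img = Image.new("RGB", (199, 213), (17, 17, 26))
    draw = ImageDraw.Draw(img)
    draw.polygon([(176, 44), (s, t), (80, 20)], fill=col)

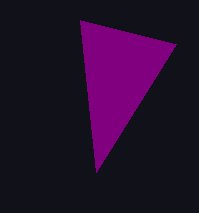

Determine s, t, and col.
s = 96, t = 172, col = 'purple'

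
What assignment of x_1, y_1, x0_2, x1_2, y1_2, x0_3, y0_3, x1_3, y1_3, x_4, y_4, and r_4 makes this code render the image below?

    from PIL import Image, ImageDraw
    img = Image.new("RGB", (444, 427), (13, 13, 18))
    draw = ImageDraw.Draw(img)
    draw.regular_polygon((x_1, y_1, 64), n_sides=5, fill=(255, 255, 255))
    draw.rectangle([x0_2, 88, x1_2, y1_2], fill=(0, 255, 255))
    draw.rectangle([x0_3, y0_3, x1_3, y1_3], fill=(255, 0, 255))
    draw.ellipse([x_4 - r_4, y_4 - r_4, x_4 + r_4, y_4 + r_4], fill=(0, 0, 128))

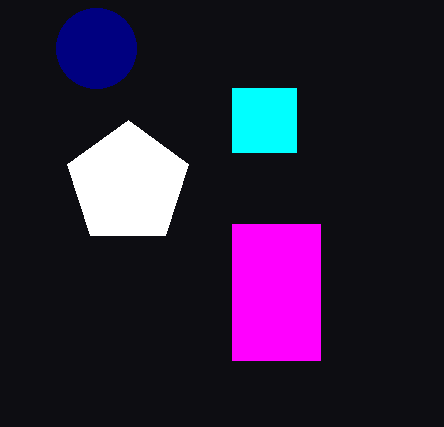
x_1 = 128; y_1 = 184; x0_2 = 232; x1_2 = 296; y1_2 = 152; x0_3 = 232; y0_3 = 224; x1_3 = 320; y1_3 = 360; x_4 = 96; y_4 = 48; r_4 = 40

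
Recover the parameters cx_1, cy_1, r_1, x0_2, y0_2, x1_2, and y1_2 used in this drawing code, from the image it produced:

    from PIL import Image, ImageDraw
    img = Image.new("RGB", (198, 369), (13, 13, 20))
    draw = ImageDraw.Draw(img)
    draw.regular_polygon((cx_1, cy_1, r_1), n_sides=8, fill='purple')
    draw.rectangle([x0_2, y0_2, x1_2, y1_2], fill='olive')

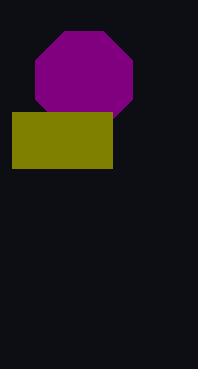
cx_1 = 84, cy_1 = 80, r_1 = 52, x0_2 = 12, y0_2 = 112, x1_2 = 112, y1_2 = 168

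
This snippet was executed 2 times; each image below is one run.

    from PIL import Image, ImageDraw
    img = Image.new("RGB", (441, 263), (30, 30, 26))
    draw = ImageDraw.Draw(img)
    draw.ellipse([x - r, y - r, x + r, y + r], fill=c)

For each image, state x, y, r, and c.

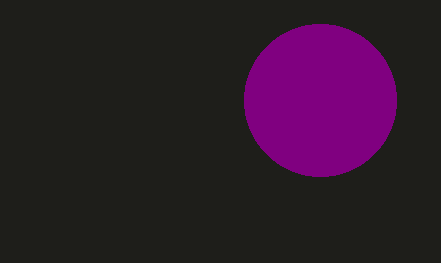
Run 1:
x = 320, y = 100, r = 76, c = 'purple'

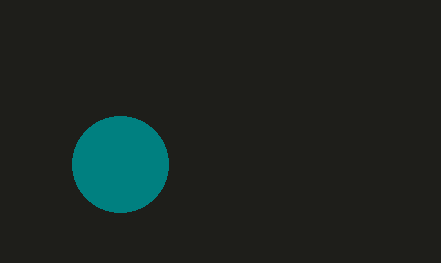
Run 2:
x = 120
y = 164
r = 48
c = 'teal'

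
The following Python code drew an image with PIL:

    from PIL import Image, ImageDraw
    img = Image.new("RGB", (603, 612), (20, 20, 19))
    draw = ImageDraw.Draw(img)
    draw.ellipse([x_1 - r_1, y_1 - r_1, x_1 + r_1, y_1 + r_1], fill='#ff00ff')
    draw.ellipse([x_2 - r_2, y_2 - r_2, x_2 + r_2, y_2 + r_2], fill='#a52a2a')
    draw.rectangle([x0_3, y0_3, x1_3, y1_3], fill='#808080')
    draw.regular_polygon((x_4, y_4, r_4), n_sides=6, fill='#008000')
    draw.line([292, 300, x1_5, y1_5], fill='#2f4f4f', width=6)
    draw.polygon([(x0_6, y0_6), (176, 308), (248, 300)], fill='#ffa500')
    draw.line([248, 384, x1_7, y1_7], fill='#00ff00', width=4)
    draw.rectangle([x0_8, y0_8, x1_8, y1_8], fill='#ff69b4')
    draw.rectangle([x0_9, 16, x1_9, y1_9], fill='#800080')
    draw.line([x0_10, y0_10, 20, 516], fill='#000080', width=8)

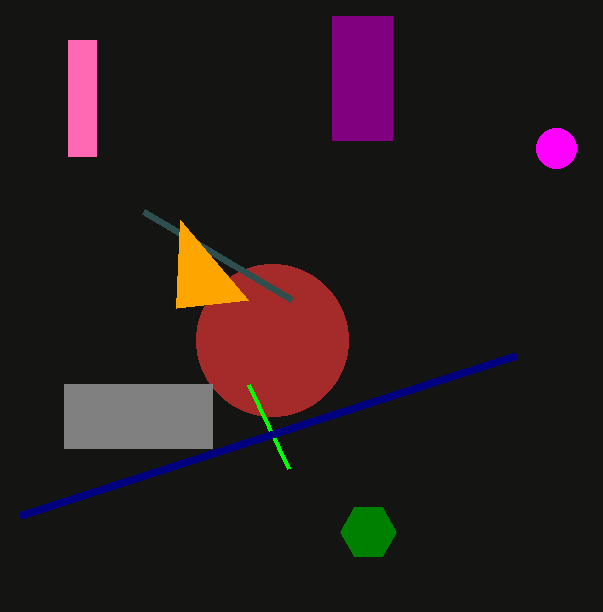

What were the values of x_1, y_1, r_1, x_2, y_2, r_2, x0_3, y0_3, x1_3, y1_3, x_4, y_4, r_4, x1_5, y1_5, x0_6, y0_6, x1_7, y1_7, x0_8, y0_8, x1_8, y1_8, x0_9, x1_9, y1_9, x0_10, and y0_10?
x_1 = 556; y_1 = 148; r_1 = 20; x_2 = 272; y_2 = 340; r_2 = 76; x0_3 = 64; y0_3 = 384; x1_3 = 212; y1_3 = 448; x_4 = 368; y_4 = 532; r_4 = 28; x1_5 = 144; y1_5 = 212; x0_6 = 180; y0_6 = 220; x1_7 = 288; y1_7 = 468; x0_8 = 68; y0_8 = 40; x1_8 = 96; y1_8 = 156; x0_9 = 332; x1_9 = 392; y1_9 = 140; x0_10 = 516; y0_10 = 356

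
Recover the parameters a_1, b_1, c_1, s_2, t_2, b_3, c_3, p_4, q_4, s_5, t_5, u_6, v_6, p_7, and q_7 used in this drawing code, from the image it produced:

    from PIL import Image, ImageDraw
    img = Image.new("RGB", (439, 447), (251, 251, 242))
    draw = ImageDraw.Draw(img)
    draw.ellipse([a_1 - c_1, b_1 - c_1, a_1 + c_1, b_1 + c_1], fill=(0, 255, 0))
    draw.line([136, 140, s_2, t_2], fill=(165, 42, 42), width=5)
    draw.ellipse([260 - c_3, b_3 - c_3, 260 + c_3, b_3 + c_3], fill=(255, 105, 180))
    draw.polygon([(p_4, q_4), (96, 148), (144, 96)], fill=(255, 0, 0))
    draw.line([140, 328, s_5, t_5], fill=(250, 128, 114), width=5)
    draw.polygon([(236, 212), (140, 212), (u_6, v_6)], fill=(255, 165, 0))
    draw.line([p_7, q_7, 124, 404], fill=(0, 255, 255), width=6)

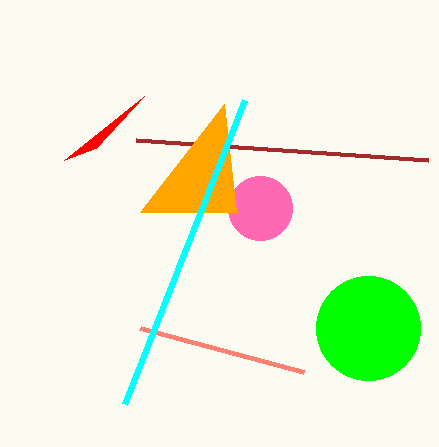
a_1 = 368, b_1 = 328, c_1 = 52, s_2 = 428, t_2 = 160, b_3 = 208, c_3 = 32, p_4 = 64, q_4 = 160, s_5 = 304, t_5 = 372, u_6 = 224, v_6 = 104, p_7 = 244, q_7 = 100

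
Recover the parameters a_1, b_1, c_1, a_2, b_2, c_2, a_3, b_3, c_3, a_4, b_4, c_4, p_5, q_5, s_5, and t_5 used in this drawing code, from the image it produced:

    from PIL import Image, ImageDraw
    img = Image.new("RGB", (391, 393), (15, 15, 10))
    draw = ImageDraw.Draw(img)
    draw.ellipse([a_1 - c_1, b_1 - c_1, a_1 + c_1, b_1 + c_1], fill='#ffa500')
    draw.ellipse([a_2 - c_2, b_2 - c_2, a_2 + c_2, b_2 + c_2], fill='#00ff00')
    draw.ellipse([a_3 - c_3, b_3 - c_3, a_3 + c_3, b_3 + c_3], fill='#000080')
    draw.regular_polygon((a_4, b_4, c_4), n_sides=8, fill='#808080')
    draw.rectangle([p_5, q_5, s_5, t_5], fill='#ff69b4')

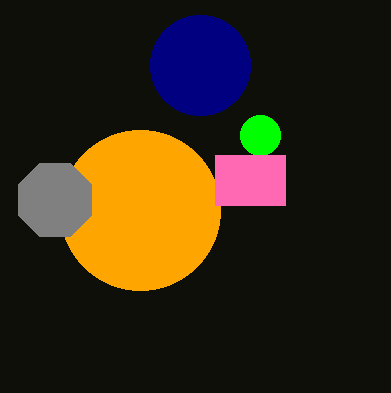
a_1 = 140, b_1 = 210, c_1 = 80, a_2 = 260, b_2 = 135, c_2 = 20, a_3 = 200, b_3 = 65, c_3 = 50, a_4 = 55, b_4 = 200, c_4 = 40, p_5 = 215, q_5 = 155, s_5 = 285, t_5 = 205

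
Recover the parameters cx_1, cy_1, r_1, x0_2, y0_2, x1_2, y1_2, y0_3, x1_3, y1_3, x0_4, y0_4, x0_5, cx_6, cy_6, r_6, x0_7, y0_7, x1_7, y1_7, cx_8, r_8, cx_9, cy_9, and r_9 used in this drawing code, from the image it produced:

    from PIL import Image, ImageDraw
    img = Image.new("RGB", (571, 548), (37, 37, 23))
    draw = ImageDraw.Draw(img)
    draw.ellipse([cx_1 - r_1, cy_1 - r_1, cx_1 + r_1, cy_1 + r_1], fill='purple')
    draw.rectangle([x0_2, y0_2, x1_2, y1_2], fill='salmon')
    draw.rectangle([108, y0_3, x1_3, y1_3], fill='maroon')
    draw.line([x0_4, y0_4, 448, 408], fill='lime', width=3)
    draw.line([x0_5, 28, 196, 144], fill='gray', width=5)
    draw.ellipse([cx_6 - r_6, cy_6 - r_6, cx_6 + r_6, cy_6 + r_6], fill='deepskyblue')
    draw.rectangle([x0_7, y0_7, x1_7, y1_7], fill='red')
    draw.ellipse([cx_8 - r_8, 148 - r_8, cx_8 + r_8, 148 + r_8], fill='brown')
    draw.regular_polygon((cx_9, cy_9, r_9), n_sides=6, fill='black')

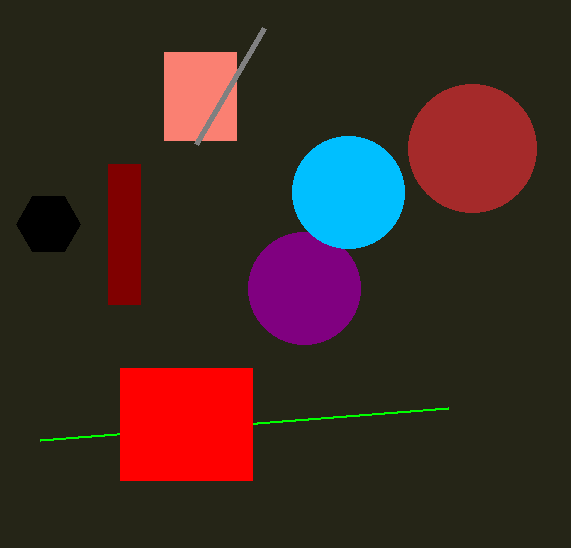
cx_1 = 304; cy_1 = 288; r_1 = 56; x0_2 = 164; y0_2 = 52; x1_2 = 236; y1_2 = 140; y0_3 = 164; x1_3 = 140; y1_3 = 304; x0_4 = 40; y0_4 = 440; x0_5 = 264; cx_6 = 348; cy_6 = 192; r_6 = 56; x0_7 = 120; y0_7 = 368; x1_7 = 252; y1_7 = 480; cx_8 = 472; r_8 = 64; cx_9 = 48; cy_9 = 224; r_9 = 32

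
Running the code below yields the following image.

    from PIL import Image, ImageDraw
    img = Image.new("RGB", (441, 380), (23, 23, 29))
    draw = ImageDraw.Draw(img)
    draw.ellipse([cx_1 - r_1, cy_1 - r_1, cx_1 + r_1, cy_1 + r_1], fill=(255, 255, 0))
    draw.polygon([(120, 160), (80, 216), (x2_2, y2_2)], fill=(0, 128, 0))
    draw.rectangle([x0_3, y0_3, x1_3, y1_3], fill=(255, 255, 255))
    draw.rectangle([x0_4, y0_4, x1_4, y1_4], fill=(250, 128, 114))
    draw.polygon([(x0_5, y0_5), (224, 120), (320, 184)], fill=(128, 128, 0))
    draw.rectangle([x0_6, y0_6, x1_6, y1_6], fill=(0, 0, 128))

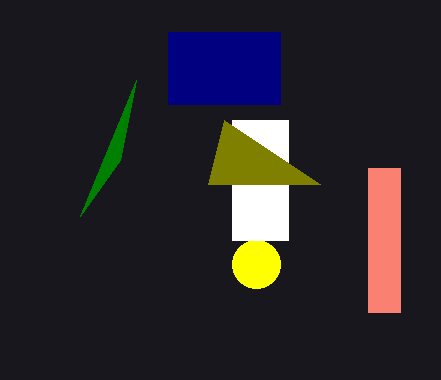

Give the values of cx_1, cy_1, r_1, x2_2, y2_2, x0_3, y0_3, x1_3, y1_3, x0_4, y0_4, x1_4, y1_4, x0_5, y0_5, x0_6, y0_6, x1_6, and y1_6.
cx_1 = 256
cy_1 = 264
r_1 = 24
x2_2 = 136
y2_2 = 80
x0_3 = 232
y0_3 = 120
x1_3 = 288
y1_3 = 240
x0_4 = 368
y0_4 = 168
x1_4 = 400
y1_4 = 312
x0_5 = 208
y0_5 = 184
x0_6 = 168
y0_6 = 32
x1_6 = 280
y1_6 = 104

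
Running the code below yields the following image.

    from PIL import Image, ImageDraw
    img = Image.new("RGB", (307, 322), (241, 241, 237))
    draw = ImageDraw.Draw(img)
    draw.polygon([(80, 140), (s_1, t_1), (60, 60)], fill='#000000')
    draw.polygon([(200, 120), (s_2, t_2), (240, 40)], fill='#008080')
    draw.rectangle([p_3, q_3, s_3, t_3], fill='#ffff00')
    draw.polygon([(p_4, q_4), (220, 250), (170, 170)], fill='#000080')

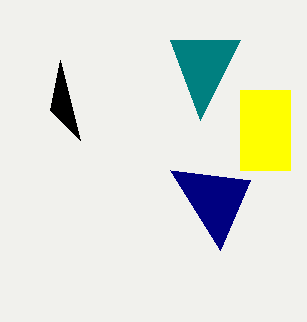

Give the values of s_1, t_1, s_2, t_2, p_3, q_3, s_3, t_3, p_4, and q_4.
s_1 = 50; t_1 = 110; s_2 = 170; t_2 = 40; p_3 = 240; q_3 = 90; s_3 = 290; t_3 = 170; p_4 = 250; q_4 = 180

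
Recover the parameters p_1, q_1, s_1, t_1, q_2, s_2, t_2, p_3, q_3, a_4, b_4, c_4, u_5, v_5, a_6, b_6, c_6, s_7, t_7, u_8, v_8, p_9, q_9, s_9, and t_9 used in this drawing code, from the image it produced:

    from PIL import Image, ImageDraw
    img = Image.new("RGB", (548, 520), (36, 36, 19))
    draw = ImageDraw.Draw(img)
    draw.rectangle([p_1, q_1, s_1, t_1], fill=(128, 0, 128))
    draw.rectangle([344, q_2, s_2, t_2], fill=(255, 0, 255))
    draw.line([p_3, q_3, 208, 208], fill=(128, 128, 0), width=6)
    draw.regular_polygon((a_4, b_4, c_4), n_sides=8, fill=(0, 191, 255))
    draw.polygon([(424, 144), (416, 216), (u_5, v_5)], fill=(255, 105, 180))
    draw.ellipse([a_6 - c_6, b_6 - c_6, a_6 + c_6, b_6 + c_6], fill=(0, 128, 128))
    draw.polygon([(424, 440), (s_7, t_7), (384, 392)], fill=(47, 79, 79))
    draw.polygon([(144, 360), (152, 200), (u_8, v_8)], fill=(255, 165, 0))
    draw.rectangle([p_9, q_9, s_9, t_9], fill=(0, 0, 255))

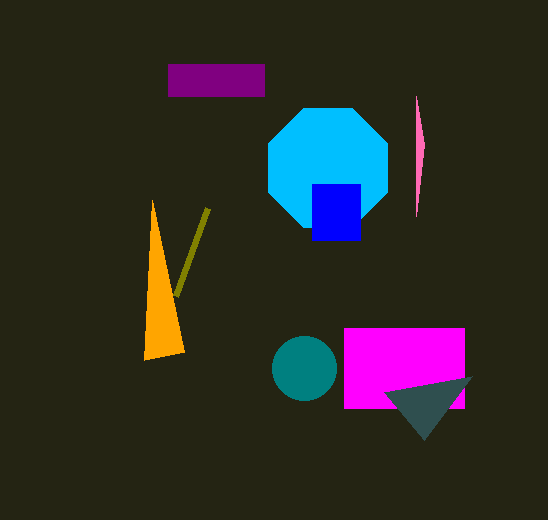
p_1 = 168, q_1 = 64, s_1 = 264, t_1 = 96, q_2 = 328, s_2 = 464, t_2 = 408, p_3 = 176, q_3 = 296, a_4 = 328, b_4 = 168, c_4 = 64, u_5 = 416, v_5 = 96, a_6 = 304, b_6 = 368, c_6 = 32, s_7 = 472, t_7 = 376, u_8 = 184, v_8 = 352, p_9 = 312, q_9 = 184, s_9 = 360, t_9 = 240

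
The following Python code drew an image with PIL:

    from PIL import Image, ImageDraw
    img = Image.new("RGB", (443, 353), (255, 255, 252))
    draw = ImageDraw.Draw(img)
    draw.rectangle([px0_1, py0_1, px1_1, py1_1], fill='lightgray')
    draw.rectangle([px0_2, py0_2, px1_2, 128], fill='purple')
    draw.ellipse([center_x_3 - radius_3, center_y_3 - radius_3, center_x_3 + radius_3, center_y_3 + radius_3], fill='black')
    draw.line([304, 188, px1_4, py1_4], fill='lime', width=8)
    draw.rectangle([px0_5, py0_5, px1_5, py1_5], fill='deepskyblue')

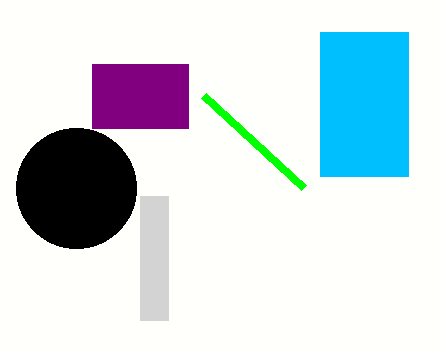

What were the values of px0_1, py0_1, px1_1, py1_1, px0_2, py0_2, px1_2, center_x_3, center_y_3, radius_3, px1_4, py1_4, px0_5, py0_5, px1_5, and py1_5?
px0_1 = 140, py0_1 = 196, px1_1 = 168, py1_1 = 320, px0_2 = 92, py0_2 = 64, px1_2 = 188, center_x_3 = 76, center_y_3 = 188, radius_3 = 60, px1_4 = 204, py1_4 = 96, px0_5 = 320, py0_5 = 32, px1_5 = 408, py1_5 = 176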